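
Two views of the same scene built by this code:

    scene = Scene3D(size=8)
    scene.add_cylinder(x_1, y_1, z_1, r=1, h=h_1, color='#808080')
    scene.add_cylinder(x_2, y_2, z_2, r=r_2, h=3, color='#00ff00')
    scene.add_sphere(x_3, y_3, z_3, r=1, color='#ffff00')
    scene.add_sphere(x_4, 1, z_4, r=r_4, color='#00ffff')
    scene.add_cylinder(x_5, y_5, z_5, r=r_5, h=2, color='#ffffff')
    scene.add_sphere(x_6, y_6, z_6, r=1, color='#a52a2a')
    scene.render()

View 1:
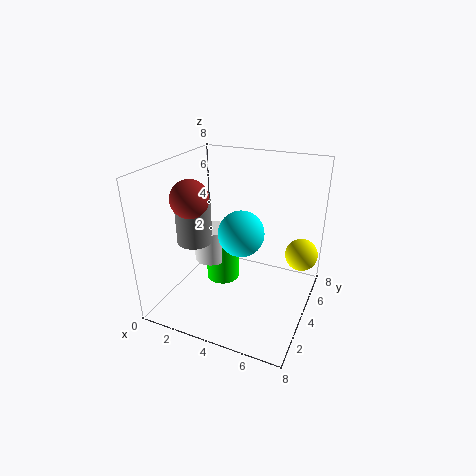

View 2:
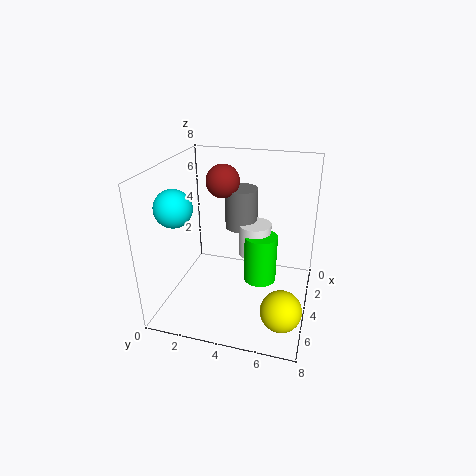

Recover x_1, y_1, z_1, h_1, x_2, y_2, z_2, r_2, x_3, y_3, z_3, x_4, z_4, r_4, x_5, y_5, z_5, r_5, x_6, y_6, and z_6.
x_1 = 1.5, y_1 = 3.5, z_1 = 3.5, h_1 = 2.5, x_2 = 2.5, y_2 = 5, z_2 = 0.5, r_2 = 1, x_3 = 7, y_3 = 7, z_3 = 2, x_4 = 5.5, z_4 = 6, r_4 = 1, x_5 = 2, y_5 = 4.5, z_5 = 2, r_5 = 1, x_6 = 2, y_6 = 2.5, z_6 = 6.5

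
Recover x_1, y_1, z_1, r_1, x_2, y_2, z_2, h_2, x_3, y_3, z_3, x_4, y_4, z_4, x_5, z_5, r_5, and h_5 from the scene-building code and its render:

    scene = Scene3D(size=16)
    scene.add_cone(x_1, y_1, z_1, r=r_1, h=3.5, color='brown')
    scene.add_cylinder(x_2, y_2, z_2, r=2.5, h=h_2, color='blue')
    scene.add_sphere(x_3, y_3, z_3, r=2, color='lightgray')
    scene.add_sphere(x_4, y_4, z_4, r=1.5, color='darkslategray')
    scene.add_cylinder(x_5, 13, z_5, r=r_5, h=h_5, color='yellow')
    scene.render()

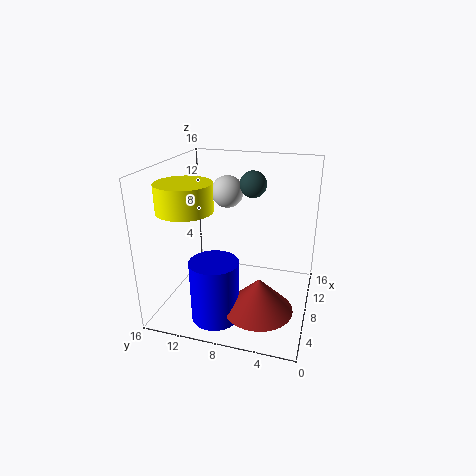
x_1 = 3.5
y_1 = 4.5
z_1 = 2.5
r_1 = 3.5
x_2 = 3
y_2 = 9
z_2 = 1
h_2 = 6.5
x_3 = 13.5
y_3 = 11
z_3 = 11.5
x_4 = 10.5
y_4 = 7
z_4 = 13.5
x_5 = 5.5
z_5 = 11.5
r_5 = 3
h_5 = 3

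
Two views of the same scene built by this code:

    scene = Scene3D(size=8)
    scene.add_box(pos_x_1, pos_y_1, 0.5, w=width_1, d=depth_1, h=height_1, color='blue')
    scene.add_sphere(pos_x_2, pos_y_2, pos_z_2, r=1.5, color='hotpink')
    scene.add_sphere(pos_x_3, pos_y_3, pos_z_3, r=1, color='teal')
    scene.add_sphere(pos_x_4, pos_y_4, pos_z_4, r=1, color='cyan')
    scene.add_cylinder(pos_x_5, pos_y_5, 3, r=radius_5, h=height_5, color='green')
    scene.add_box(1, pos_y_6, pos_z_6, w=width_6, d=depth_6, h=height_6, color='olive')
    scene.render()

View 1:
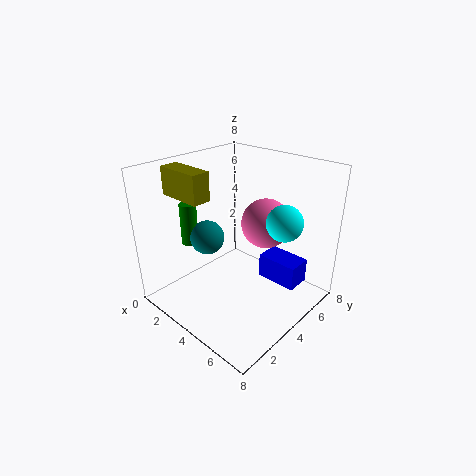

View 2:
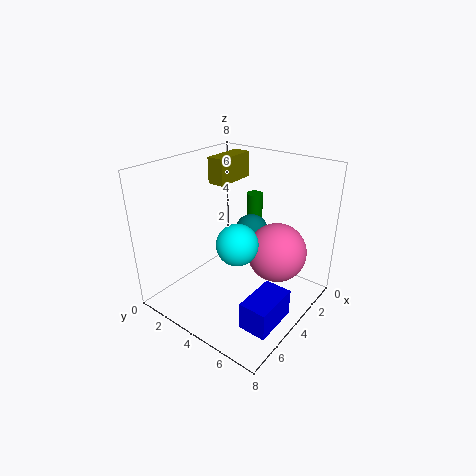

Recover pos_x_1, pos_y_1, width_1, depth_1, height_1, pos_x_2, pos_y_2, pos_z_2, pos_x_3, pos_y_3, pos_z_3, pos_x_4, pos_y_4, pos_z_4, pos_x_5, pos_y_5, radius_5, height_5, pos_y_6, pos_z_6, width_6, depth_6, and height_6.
pos_x_1 = 4, pos_y_1 = 6, width_1 = 2.5, depth_1 = 1.5, height_1 = 1.5, pos_x_2 = 4, pos_y_2 = 6.5, pos_z_2 = 4, pos_x_3 = 2, pos_y_3 = 3.5, pos_z_3 = 3.5, pos_x_4 = 6, pos_y_4 = 5.5, pos_z_4 = 5, pos_x_5 = 1, pos_y_5 = 3, radius_5 = 0.5, height_5 = 2.5, pos_y_6 = 1.5, pos_z_6 = 6.5, width_6 = 2.5, depth_6 = 1, height_6 = 1.5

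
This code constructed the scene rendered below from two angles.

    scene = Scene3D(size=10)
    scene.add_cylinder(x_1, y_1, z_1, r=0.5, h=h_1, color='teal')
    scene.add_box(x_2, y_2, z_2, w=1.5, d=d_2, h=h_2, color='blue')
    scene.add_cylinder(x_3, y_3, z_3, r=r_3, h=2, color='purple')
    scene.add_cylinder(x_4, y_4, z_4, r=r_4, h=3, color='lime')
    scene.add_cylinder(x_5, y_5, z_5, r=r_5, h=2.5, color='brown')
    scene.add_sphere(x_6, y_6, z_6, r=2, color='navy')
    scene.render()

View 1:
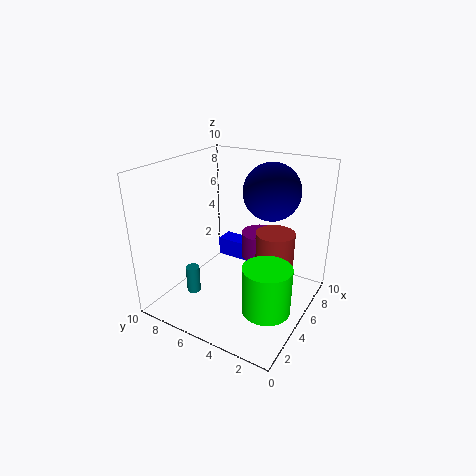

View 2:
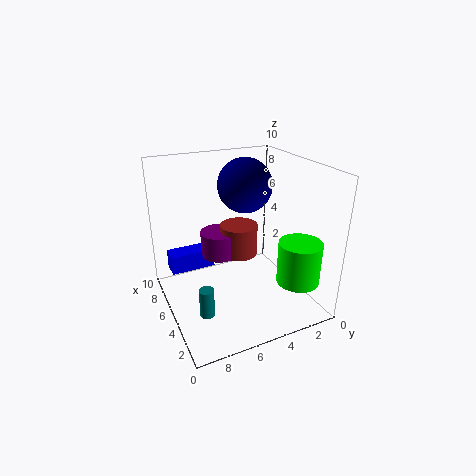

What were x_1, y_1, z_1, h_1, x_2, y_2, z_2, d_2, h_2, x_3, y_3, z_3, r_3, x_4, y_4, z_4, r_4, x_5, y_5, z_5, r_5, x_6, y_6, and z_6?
x_1 = 3.5
y_1 = 8
z_1 = 0.5
h_1 = 2
x_2 = 8.5
y_2 = 5.5
z_2 = 1
d_2 = 3.5
h_2 = 1.5
x_3 = 8.5
y_3 = 5
z_3 = 2
r_3 = 1.5
x_4 = 2.5
y_4 = 1.5
z_4 = 2
r_4 = 1.5
x_5 = 8
y_5 = 3.5
z_5 = 2
r_5 = 1.5
x_6 = 7
y_6 = 3.5
z_6 = 8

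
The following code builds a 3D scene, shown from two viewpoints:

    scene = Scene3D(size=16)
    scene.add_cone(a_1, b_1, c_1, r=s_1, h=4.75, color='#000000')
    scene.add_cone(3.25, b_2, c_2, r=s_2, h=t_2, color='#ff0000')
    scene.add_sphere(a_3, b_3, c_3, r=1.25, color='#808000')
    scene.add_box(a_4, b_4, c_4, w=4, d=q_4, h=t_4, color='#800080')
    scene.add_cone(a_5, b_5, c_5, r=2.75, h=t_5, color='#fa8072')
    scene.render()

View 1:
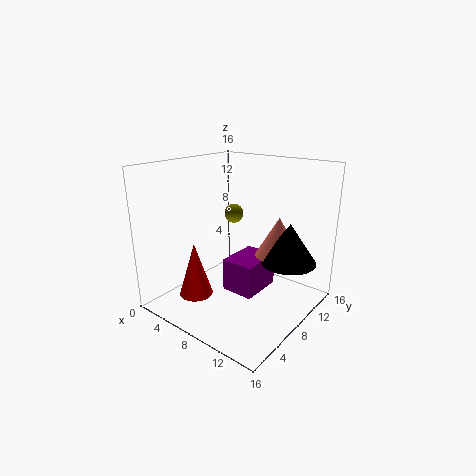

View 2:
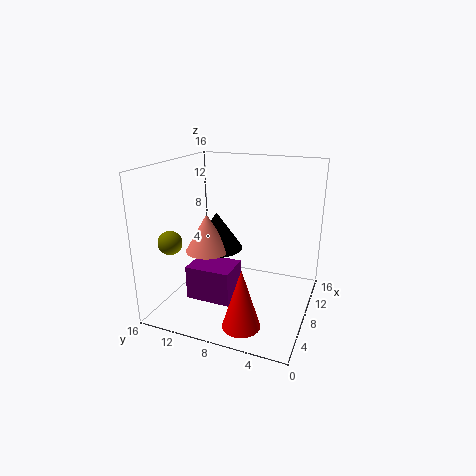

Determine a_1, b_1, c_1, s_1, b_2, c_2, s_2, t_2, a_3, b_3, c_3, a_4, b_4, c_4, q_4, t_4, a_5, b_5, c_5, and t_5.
a_1 = 12; b_1 = 12.5; c_1 = 4.5; s_1 = 3.25; b_2 = 5.75; c_2 = 0.25; s_2 = 2; t_2 = 6.5; a_3 = 3; b_3 = 13.5; c_3 = 8.5; a_4 = 5.5; b_4 = 8.25; c_4 = 0.5; q_4 = 5.25; t_4 = 4; a_5 = 10.25; b_5 = 13; c_5 = 4.75; t_5 = 4.75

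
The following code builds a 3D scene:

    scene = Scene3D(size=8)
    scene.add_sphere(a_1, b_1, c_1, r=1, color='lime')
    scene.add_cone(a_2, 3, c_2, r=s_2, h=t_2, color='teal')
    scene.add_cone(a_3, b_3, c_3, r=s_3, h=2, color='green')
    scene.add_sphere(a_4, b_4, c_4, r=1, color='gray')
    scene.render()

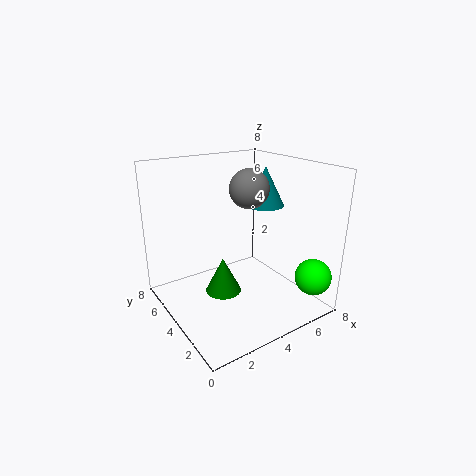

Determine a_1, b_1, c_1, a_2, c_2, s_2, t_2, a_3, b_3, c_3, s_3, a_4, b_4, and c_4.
a_1 = 7
b_1 = 1
c_1 = 2
a_2 = 5
c_2 = 6
s_2 = 1
t_2 = 2
a_3 = 3
b_3 = 4
c_3 = 1
s_3 = 1
a_4 = 4
b_4 = 3
c_4 = 7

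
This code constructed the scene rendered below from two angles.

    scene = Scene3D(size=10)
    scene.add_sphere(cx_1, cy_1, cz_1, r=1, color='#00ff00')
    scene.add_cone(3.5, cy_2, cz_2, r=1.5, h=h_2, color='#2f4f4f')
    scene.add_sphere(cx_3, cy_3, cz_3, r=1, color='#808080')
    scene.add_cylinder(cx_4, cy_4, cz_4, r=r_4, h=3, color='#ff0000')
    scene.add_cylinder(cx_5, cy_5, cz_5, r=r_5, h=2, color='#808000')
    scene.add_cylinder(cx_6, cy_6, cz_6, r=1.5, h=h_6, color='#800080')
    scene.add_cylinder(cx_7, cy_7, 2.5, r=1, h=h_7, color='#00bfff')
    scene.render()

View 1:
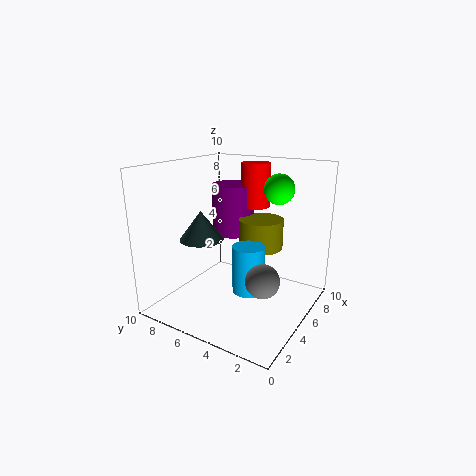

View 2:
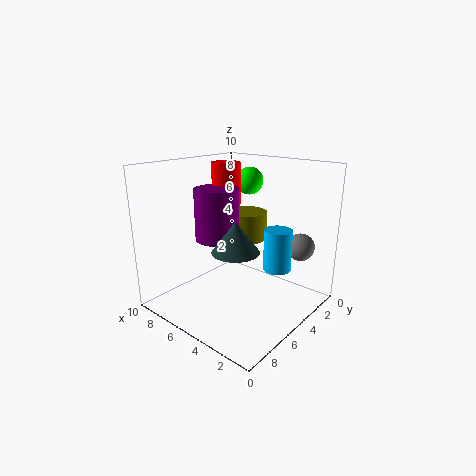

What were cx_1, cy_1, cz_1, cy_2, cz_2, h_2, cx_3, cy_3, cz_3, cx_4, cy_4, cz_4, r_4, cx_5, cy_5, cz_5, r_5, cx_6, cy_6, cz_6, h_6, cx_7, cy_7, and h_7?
cx_1 = 6
cy_1 = 2.5
cz_1 = 8.5
cy_2 = 7
cz_2 = 5
h_2 = 2
cx_3 = 2
cy_3 = 1.5
cz_3 = 4
cx_4 = 6.5
cy_4 = 4.5
cz_4 = 7
r_4 = 1
cx_5 = 5.5
cy_5 = 3.5
cz_5 = 4.5
r_5 = 1.5
cx_6 = 6
cy_6 = 6
cz_6 = 5
h_6 = 3.5
cx_7 = 3
cy_7 = 3
h_7 = 3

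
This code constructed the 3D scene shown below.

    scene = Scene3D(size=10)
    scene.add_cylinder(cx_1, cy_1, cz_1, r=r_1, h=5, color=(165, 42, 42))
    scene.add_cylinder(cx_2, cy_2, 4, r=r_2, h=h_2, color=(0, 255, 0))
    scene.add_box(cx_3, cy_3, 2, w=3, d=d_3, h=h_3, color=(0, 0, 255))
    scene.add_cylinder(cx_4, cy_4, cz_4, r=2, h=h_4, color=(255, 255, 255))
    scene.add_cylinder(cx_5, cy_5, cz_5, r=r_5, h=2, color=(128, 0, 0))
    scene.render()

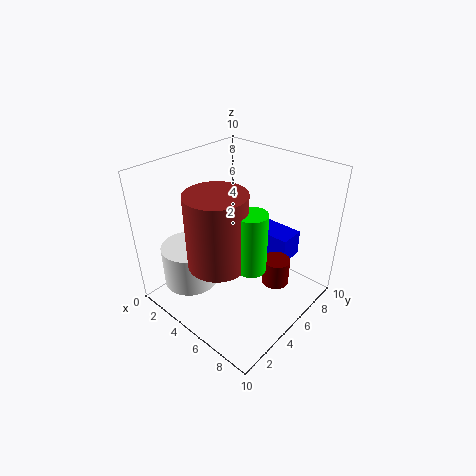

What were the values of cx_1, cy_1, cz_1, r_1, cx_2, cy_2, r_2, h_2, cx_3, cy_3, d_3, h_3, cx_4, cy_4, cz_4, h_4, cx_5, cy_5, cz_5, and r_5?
cx_1 = 5; cy_1 = 3; cz_1 = 4; r_1 = 2; cx_2 = 7; cy_2 = 4; r_2 = 1; h_2 = 4; cx_3 = 4; cy_3 = 8; d_3 = 2; h_3 = 2; cx_4 = 2; cy_4 = 3; cz_4 = 1; h_4 = 3; cx_5 = 7; cy_5 = 7; cz_5 = 1; r_5 = 1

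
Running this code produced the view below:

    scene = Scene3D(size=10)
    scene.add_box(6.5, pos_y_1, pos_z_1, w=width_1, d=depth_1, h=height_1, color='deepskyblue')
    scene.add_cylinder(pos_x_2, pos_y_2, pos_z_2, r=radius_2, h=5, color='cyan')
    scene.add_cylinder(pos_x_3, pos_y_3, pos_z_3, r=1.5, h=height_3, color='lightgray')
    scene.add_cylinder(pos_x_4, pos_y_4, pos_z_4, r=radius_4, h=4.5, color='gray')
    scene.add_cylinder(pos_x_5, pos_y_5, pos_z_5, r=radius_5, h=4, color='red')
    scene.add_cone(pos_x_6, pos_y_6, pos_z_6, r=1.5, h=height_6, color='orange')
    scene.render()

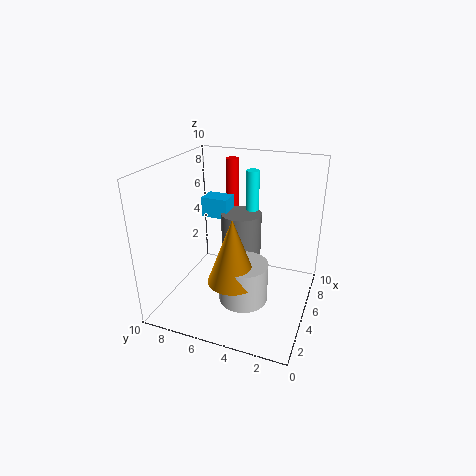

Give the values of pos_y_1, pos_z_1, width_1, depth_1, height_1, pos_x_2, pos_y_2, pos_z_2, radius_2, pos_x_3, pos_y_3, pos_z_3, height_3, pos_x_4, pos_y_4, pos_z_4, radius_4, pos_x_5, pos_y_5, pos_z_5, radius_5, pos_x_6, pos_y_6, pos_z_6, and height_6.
pos_y_1 = 6.5
pos_z_1 = 5.5
width_1 = 1.5
depth_1 = 2
height_1 = 1.5
pos_x_2 = 8
pos_y_2 = 5
pos_z_2 = 4
radius_2 = 0.5
pos_x_3 = 2
pos_y_3 = 3.5
pos_z_3 = 2.5
height_3 = 2.5
pos_x_4 = 7
pos_y_4 = 5.5
pos_z_4 = 1.5
radius_4 = 1.5
pos_x_5 = 9
pos_y_5 = 7
pos_z_5 = 5.5
radius_5 = 0.5
pos_x_6 = 1.5
pos_y_6 = 4
pos_z_6 = 4
height_6 = 4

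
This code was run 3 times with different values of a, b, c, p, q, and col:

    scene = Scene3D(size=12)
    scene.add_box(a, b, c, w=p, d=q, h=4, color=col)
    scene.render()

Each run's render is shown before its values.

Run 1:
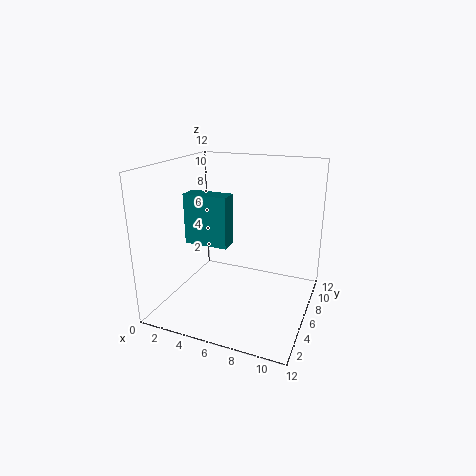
a = 2.5, b = 3.5, c = 6, p = 3.5, q = 1.5, col = 'teal'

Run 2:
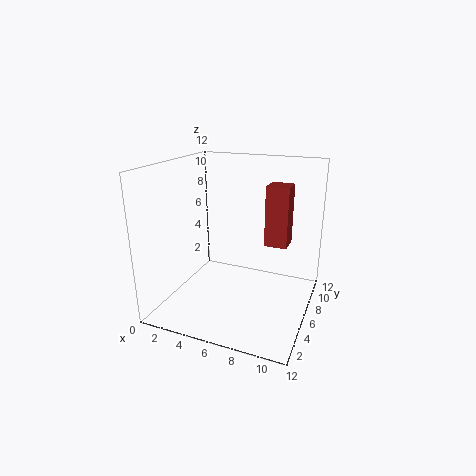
a = 9.5, b = 2, c = 7.5, p = 1.5, q = 1.5, col = 'brown'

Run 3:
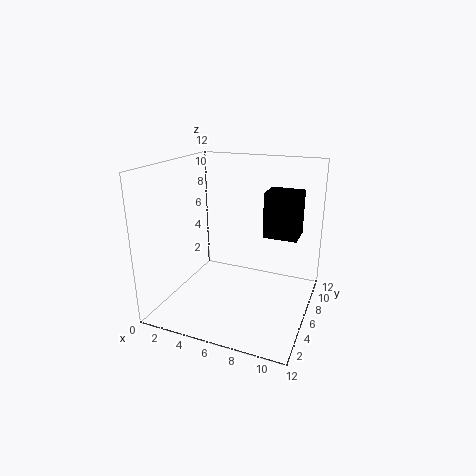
a = 7.5, b = 8, c = 5.5, p = 3, q = 2.5, col = 'black'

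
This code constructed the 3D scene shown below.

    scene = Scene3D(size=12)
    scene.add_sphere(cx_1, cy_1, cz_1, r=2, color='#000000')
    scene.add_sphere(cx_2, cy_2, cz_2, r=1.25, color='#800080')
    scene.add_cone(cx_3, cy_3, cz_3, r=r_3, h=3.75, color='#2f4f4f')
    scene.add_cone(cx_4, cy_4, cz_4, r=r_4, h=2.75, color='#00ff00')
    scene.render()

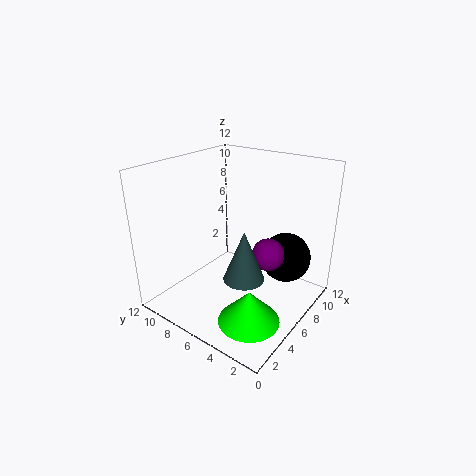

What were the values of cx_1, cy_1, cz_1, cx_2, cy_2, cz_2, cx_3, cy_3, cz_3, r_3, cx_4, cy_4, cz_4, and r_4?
cx_1 = 7.5
cy_1 = 2.25
cz_1 = 4.75
cx_2 = 5.5
cy_2 = 2.75
cz_2 = 5.75
cx_3 = 3
cy_3 = 3.25
cz_3 = 4.75
r_3 = 1.5
cx_4 = 3.75
cy_4 = 3.25
cz_4 = 0.25
r_4 = 2.5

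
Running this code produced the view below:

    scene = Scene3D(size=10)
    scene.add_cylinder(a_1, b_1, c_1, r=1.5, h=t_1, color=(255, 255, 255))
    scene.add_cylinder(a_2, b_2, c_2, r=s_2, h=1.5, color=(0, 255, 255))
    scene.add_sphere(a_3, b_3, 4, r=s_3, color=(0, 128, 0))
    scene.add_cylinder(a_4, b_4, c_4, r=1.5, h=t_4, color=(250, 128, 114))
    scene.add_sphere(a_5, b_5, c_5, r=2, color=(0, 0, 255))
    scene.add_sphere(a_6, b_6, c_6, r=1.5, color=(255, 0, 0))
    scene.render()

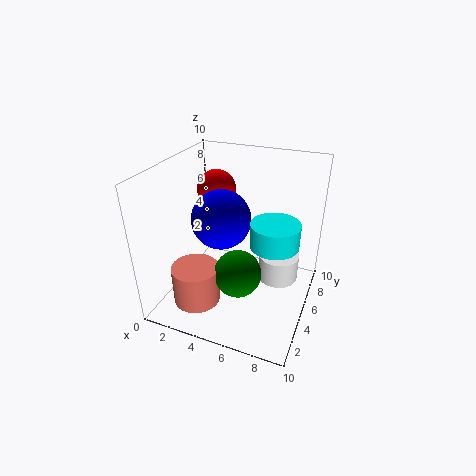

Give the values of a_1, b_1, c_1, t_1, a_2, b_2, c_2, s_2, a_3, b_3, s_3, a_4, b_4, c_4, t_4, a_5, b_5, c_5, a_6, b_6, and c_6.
a_1 = 7.5; b_1 = 7; c_1 = 1; t_1 = 2; a_2 = 8; b_2 = 3.5; c_2 = 6; s_2 = 1.5; a_3 = 6; b_3 = 2.5; s_3 = 1.5; a_4 = 3.5; b_4 = 1.5; c_4 = 2; t_4 = 2.5; a_5 = 4; b_5 = 4.5; c_5 = 6.5; a_6 = 2; b_6 = 8; c_6 = 7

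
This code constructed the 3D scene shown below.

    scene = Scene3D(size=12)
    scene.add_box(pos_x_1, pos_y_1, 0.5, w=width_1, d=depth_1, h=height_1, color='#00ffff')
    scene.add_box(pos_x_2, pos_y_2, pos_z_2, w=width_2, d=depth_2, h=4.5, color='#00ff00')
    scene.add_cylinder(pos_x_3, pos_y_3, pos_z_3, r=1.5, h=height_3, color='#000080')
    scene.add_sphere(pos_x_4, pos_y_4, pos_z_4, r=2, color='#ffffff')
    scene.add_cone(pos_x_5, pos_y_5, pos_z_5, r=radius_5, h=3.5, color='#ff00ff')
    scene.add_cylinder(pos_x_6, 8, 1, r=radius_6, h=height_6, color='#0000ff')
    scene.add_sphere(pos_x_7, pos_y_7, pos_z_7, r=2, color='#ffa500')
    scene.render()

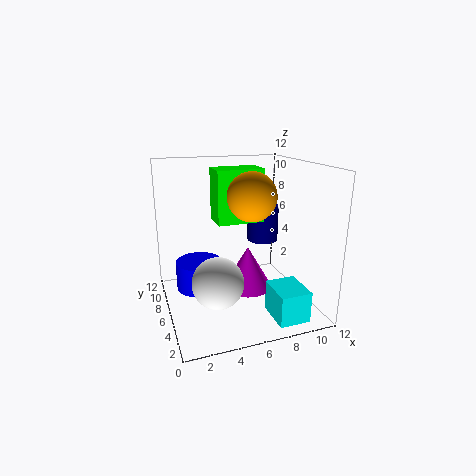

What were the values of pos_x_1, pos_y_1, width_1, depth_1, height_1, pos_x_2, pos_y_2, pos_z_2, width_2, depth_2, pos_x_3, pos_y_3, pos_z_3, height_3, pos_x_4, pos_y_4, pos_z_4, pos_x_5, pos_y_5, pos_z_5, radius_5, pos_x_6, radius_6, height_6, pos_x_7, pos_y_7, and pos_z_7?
pos_x_1 = 7.5
pos_y_1 = 0.5
width_1 = 2.5
depth_1 = 3
height_1 = 2.5
pos_x_2 = 4.5
pos_y_2 = 6.5
pos_z_2 = 7
width_2 = 4
depth_2 = 2.5
pos_x_3 = 10
pos_y_3 = 10
pos_z_3 = 4
height_3 = 3.5
pos_x_4 = 3.5
pos_y_4 = 3.5
pos_z_4 = 3.5
pos_x_5 = 6.5
pos_y_5 = 5
pos_z_5 = 2
radius_5 = 2
pos_x_6 = 3
radius_6 = 2
height_6 = 2.5
pos_x_7 = 7
pos_y_7 = 5.5
pos_z_7 = 9.5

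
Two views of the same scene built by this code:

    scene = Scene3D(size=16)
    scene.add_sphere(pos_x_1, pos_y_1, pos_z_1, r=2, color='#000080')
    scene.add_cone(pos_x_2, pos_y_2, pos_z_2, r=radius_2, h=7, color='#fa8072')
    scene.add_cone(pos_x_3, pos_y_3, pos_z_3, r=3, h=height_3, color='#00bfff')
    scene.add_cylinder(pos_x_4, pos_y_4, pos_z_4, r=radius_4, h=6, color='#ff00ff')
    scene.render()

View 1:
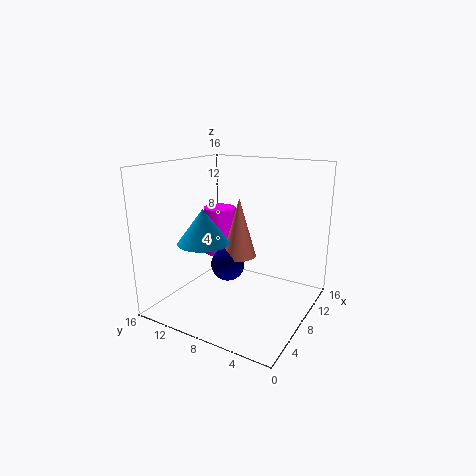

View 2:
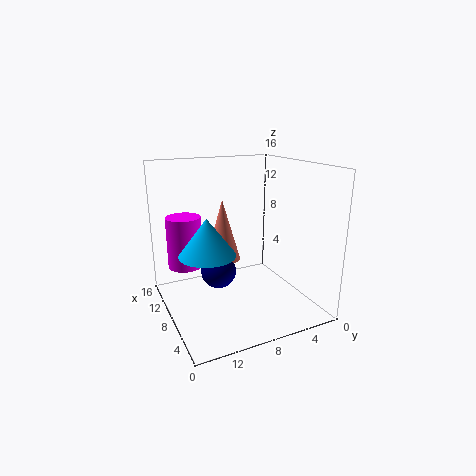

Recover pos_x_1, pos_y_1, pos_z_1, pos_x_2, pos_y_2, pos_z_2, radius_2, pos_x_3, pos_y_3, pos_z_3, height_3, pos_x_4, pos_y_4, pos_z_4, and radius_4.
pos_x_1 = 9; pos_y_1 = 10; pos_z_1 = 4; pos_x_2 = 10; pos_y_2 = 9; pos_z_2 = 5; radius_2 = 2; pos_x_3 = 7; pos_y_3 = 12; pos_z_3 = 7; height_3 = 4; pos_x_4 = 12; pos_y_4 = 13; pos_z_4 = 4; radius_4 = 2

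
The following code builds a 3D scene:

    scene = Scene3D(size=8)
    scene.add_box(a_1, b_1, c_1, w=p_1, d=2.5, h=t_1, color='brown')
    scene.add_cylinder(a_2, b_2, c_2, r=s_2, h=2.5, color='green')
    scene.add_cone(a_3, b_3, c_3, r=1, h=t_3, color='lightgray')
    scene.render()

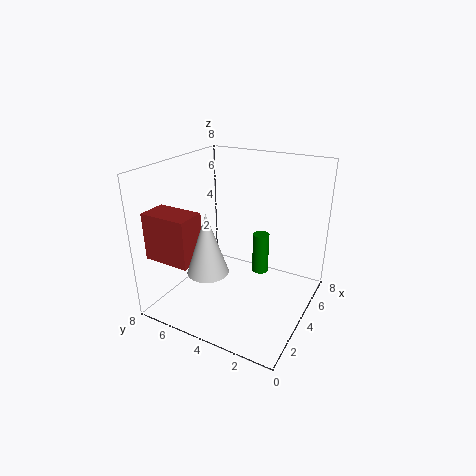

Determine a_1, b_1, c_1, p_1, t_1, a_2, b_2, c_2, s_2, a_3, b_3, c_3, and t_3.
a_1 = 0.5, b_1 = 5, c_1 = 3.5, p_1 = 1.5, t_1 = 2.5, a_2 = 6, b_2 = 3.5, c_2 = 1, s_2 = 0.5, a_3 = 1, b_3 = 4, c_3 = 3.5, t_3 = 3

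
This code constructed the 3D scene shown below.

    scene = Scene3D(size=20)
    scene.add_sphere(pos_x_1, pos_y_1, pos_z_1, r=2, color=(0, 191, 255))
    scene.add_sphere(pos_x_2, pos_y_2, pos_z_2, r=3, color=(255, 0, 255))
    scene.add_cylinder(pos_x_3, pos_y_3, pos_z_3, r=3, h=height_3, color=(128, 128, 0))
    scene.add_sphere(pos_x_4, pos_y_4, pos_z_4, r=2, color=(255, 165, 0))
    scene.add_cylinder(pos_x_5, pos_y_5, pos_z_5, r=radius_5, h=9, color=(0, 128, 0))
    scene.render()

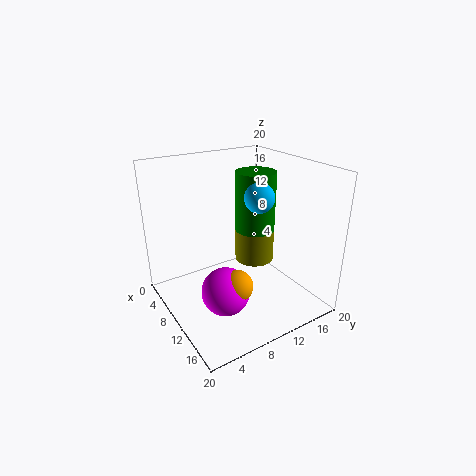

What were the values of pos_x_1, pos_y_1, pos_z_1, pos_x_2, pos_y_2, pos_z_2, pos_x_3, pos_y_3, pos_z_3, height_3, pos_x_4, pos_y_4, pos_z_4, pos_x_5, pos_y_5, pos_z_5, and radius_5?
pos_x_1 = 12; pos_y_1 = 12; pos_z_1 = 16; pos_x_2 = 15; pos_y_2 = 5; pos_z_2 = 6; pos_x_3 = 7; pos_y_3 = 15; pos_z_3 = 4; height_3 = 5; pos_x_4 = 16; pos_y_4 = 6; pos_z_4 = 7; pos_x_5 = 7; pos_y_5 = 15; pos_z_5 = 9; radius_5 = 3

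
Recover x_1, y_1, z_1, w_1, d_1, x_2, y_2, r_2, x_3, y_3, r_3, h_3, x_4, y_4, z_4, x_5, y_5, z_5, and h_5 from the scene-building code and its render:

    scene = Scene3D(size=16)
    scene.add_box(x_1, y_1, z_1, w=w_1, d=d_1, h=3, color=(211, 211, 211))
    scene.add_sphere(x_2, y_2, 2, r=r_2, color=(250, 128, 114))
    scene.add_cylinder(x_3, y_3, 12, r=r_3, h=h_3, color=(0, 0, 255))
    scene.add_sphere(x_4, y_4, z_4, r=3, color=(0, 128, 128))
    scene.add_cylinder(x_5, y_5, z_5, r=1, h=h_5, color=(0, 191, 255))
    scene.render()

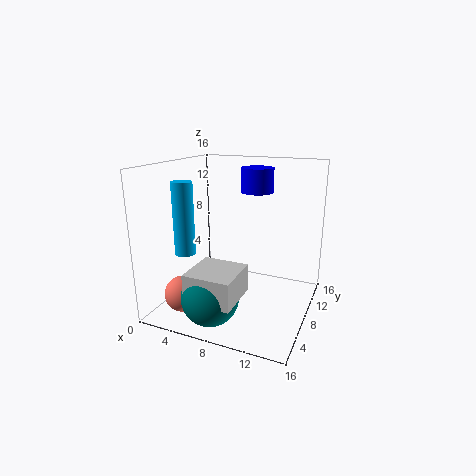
x_1 = 5, y_1 = 1, z_1 = 3, w_1 = 5, d_1 = 5, x_2 = 3, y_2 = 4, r_2 = 2, x_3 = 8, y_3 = 14, r_3 = 2, h_3 = 3, x_4 = 7, y_4 = 3, z_4 = 3, x_5 = 5, y_5 = 2, z_5 = 8, h_5 = 7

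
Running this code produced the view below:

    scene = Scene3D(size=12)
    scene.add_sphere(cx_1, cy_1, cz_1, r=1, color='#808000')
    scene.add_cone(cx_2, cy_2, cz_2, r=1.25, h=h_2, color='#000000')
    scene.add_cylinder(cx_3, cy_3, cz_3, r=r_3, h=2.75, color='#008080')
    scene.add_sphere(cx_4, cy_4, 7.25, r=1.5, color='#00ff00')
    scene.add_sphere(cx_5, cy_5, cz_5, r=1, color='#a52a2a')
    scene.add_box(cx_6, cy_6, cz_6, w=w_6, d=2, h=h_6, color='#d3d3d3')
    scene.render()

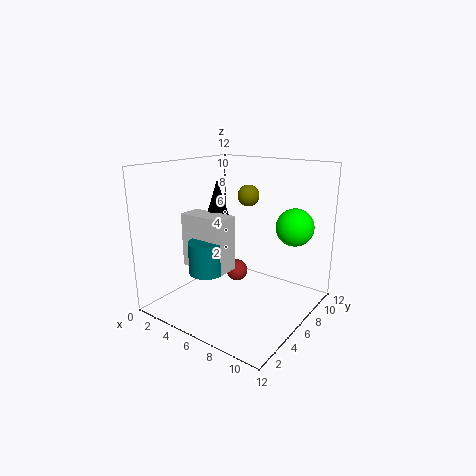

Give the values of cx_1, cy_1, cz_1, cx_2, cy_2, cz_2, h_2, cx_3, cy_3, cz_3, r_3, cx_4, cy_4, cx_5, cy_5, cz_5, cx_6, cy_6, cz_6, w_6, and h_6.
cx_1 = 4.5, cy_1 = 9.75, cz_1 = 8.75, cx_2 = 3.25, cy_2 = 6.75, cz_2 = 6.5, h_2 = 4, cx_3 = 4, cy_3 = 4.25, cz_3 = 3, r_3 = 1.5, cx_4 = 10.25, cy_4 = 7.75, cx_5 = 4.25, cy_5 = 8.25, cz_5 = 1.75, cx_6 = 1.25, cy_6 = 4.25, cz_6 = 3, w_6 = 4.25, h_6 = 4.75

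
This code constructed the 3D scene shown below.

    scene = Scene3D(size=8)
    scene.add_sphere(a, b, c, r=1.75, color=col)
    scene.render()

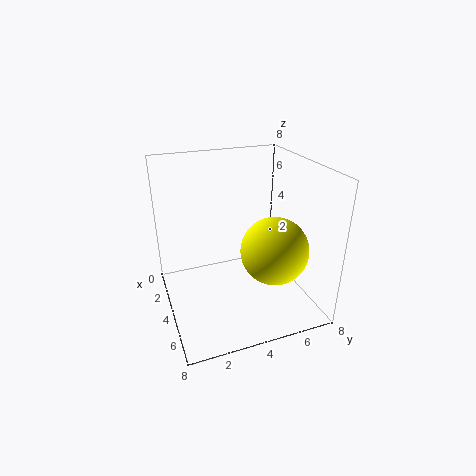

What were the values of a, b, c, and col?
a = 6
b = 5.25
c = 4
col = 'yellow'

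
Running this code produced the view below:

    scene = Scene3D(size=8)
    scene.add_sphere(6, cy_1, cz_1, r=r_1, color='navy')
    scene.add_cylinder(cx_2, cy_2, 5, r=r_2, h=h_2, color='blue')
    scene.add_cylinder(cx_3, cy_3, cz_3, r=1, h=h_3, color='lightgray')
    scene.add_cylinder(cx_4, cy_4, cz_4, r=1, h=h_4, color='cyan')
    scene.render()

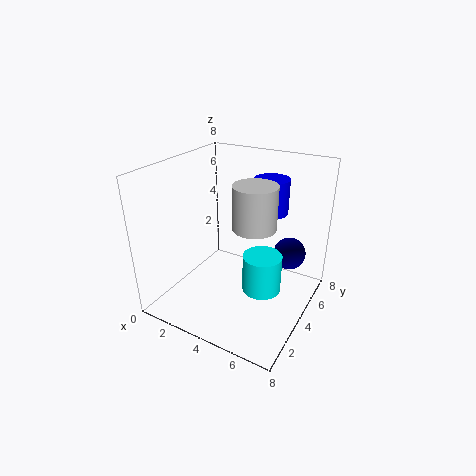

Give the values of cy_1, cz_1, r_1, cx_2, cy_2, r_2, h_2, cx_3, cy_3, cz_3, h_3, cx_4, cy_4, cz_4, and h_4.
cy_1 = 7
cz_1 = 2
r_1 = 1
cx_2 = 5
cy_2 = 6
r_2 = 1
h_2 = 2
cx_3 = 6
cy_3 = 2
cz_3 = 6
h_3 = 2
cx_4 = 6
cy_4 = 3
cz_4 = 2
h_4 = 2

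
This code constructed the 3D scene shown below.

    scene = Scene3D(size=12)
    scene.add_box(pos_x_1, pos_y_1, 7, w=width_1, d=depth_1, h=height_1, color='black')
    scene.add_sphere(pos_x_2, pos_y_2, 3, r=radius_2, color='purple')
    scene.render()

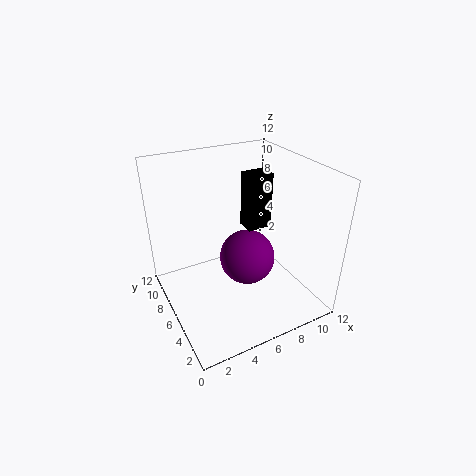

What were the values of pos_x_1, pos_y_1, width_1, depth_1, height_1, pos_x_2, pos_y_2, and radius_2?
pos_x_1 = 6.5
pos_y_1 = 5
width_1 = 2
depth_1 = 1.5
height_1 = 4.5
pos_x_2 = 7.5
pos_y_2 = 7
radius_2 = 2.5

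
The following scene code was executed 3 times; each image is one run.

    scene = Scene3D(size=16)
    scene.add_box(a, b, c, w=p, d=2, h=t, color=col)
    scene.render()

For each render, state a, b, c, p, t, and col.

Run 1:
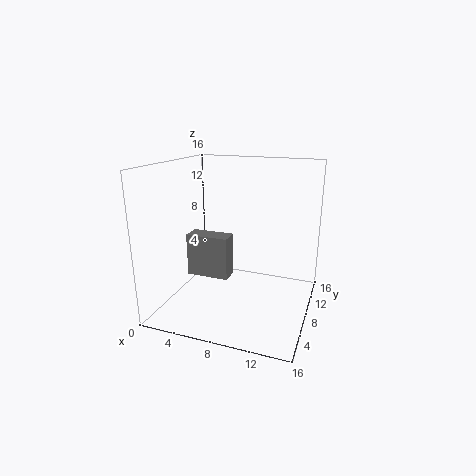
a = 3.5; b = 4.5; c = 4.5; p = 4.5; t = 4.5; col = 'gray'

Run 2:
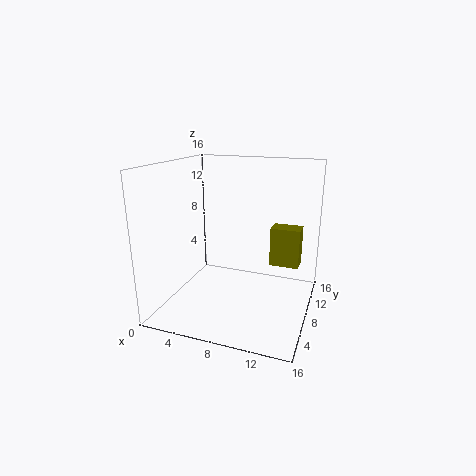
a = 12; b = 6.5; c = 6; p = 3; t = 4; col = 'olive'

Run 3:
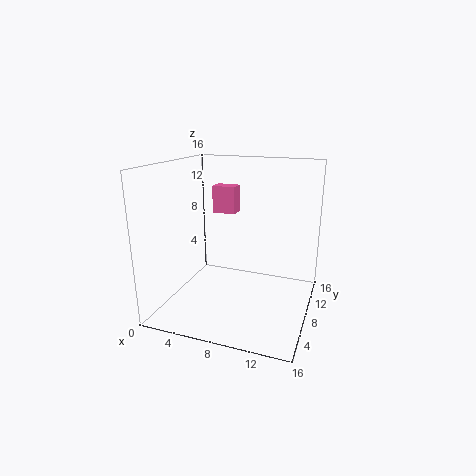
a = 2.5; b = 13.5; c = 9; p = 3; t = 3.5; col = 'hotpink'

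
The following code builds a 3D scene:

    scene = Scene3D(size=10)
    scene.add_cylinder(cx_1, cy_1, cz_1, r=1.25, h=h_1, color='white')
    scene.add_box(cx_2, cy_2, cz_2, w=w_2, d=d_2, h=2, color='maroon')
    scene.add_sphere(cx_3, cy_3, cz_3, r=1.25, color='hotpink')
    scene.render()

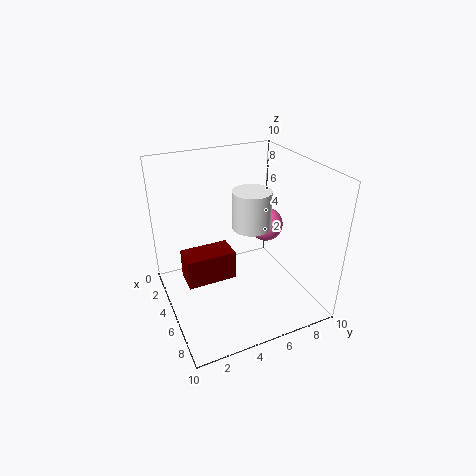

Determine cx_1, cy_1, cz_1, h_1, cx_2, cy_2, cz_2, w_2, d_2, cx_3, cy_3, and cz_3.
cx_1 = 6; cy_1 = 5.5; cz_1 = 6.25; h_1 = 2.5; cx_2 = 4.5; cy_2 = 1; cz_2 = 2.75; w_2 = 1.75; d_2 = 3.25; cx_3 = 4; cy_3 = 7.75; cz_3 = 5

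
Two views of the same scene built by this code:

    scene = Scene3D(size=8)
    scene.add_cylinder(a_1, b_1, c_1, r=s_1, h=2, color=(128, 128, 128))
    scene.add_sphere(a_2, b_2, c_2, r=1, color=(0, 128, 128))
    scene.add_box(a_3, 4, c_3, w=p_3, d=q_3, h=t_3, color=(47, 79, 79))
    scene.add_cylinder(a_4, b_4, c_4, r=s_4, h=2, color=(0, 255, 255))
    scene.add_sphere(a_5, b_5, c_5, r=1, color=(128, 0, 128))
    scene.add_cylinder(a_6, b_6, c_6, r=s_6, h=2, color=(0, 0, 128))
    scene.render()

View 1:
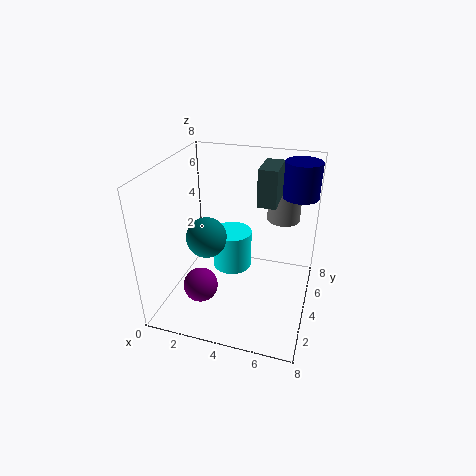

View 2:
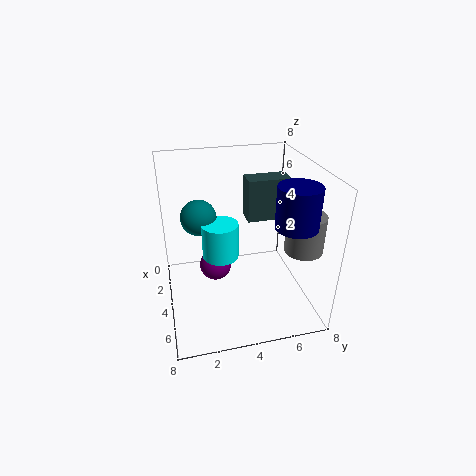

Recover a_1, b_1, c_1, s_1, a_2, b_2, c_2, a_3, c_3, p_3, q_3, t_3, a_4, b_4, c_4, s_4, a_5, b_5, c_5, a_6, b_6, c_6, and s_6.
a_1 = 6; b_1 = 7; c_1 = 4; s_1 = 1; a_2 = 3; b_2 = 2; c_2 = 5; a_3 = 5; c_3 = 6; p_3 = 1; q_3 = 2; t_3 = 2; a_4 = 4; b_4 = 3; c_4 = 3; s_4 = 1; a_5 = 2; b_5 = 3; c_5 = 1; a_6 = 7; b_6 = 6; c_6 = 6; s_6 = 1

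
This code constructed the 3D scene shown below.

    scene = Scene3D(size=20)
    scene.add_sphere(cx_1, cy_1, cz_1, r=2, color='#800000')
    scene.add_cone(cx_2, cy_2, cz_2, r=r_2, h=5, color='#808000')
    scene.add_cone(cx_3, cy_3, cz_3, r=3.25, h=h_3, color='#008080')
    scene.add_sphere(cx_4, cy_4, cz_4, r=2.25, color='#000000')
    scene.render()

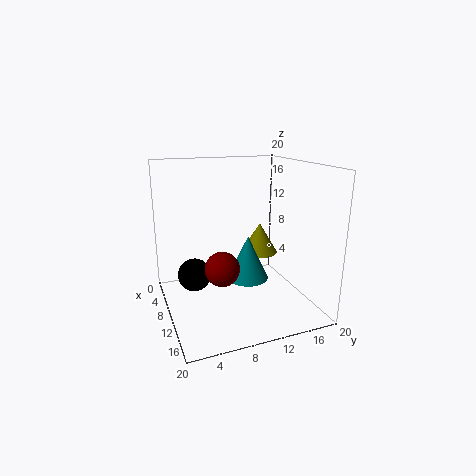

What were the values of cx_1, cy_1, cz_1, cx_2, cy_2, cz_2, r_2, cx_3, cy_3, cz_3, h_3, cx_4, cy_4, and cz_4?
cx_1 = 17.25; cy_1 = 5.25; cz_1 = 9.25; cx_2 = 3.25; cy_2 = 16.5; cz_2 = 4.5; r_2 = 3; cx_3 = 6; cy_3 = 13.25; cz_3 = 1.5; h_3 = 7; cx_4 = 9.5; cy_4 = 3.75; cz_4 = 5.25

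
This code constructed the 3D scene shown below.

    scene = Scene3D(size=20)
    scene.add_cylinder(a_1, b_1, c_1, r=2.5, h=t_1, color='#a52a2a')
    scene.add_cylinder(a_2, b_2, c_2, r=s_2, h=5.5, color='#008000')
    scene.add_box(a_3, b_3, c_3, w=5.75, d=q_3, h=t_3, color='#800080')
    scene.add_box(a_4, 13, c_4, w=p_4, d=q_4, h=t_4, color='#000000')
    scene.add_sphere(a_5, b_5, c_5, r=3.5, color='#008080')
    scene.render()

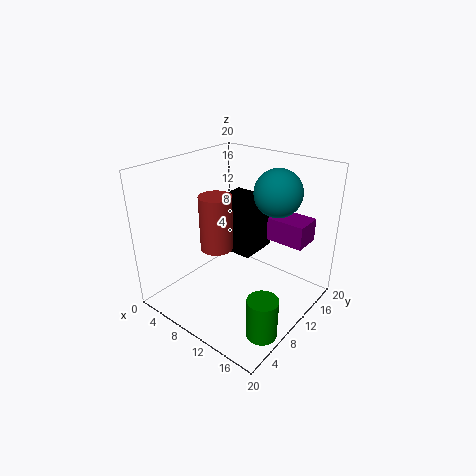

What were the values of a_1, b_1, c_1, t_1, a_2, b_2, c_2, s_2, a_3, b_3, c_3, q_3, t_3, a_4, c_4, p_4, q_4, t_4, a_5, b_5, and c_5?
a_1 = 4.75, b_1 = 11.25, c_1 = 6, t_1 = 8.5, a_2 = 17.5, b_2 = 5.5, c_2 = 0.25, s_2 = 2, a_3 = 11, b_3 = 15.75, c_3 = 7.75, q_3 = 4.25, t_3 = 3.5, a_4 = 2.75, c_4 = 5, p_4 = 6.75, q_4 = 6.25, t_4 = 8.25, a_5 = 12.25, b_5 = 16.25, c_5 = 15.25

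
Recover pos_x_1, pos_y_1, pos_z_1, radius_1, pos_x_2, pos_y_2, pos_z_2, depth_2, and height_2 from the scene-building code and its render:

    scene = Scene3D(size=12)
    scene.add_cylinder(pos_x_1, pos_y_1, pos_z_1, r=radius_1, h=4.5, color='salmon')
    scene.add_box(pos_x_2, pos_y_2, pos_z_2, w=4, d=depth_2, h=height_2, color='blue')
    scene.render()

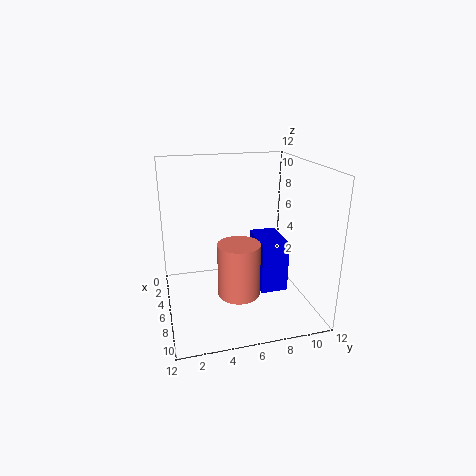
pos_x_1 = 7.25, pos_y_1 = 5.75, pos_z_1 = 1.5, radius_1 = 1.75, pos_x_2 = 2, pos_y_2 = 8.25, pos_z_2 = 0.25, depth_2 = 2.5, height_2 = 4.75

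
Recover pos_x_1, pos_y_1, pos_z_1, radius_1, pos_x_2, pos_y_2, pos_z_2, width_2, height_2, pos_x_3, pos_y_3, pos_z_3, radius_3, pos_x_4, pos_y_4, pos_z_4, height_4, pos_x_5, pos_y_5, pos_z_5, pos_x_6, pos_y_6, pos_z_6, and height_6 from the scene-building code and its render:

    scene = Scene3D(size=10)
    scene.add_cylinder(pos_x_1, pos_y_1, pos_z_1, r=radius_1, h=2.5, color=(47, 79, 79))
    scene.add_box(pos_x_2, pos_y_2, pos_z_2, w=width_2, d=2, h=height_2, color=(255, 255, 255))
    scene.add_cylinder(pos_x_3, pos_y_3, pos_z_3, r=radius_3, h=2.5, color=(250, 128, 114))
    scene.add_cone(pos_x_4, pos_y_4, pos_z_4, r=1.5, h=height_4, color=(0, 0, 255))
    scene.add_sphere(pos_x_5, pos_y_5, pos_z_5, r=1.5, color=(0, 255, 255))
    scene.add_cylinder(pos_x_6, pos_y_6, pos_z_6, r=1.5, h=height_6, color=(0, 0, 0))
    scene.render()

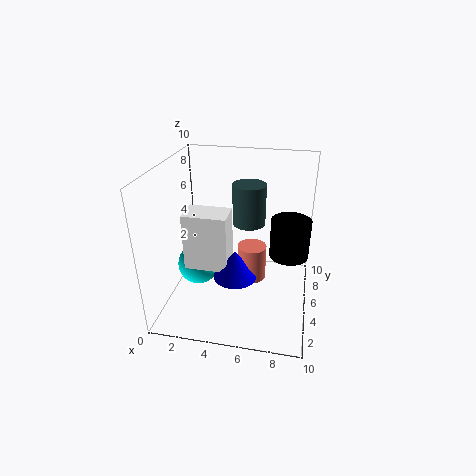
pos_x_1 = 6, pos_y_1 = 3.5, pos_z_1 = 7, radius_1 = 1, pos_x_2 = 1.5, pos_y_2 = 3.5, pos_z_2 = 3, width_2 = 3, height_2 = 4, pos_x_3 = 6, pos_y_3 = 5, pos_z_3 = 2, radius_3 = 1, pos_x_4 = 5, pos_y_4 = 4, pos_z_4 = 2.5, height_4 = 2, pos_x_5 = 2, pos_y_5 = 5, pos_z_5 = 2.5, pos_x_6 = 8.5, pos_y_6 = 7.5, pos_z_6 = 2.5, height_6 = 3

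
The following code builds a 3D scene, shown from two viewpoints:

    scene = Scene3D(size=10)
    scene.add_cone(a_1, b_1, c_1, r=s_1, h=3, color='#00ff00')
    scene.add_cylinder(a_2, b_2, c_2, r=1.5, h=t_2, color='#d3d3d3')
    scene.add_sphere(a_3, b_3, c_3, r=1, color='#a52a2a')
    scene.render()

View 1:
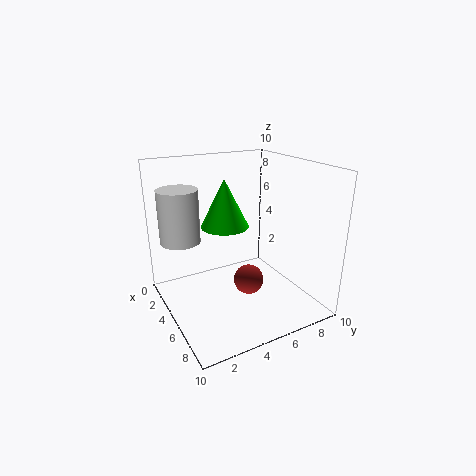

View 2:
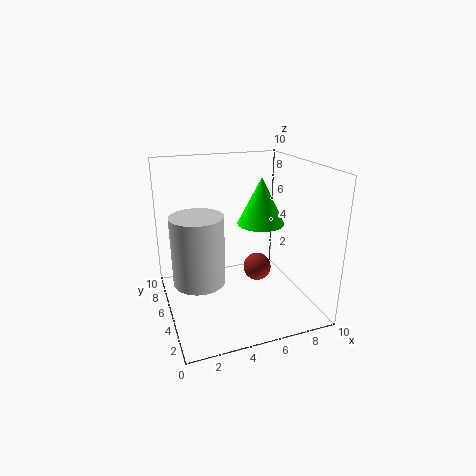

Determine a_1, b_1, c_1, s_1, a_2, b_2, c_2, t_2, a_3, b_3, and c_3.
a_1 = 6
b_1 = 3.5
c_1 = 6.5
s_1 = 1.5
a_2 = 1.5
b_2 = 2
c_2 = 4
t_2 = 4
a_3 = 6.5
b_3 = 5
c_3 = 2.5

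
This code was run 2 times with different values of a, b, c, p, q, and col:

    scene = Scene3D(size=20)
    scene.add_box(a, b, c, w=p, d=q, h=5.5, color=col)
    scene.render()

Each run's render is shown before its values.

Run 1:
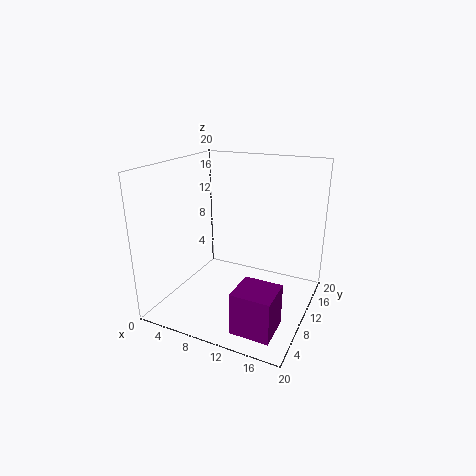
a = 13; b = 1.25; c = 1.25; p = 5; q = 4.75; col = 'purple'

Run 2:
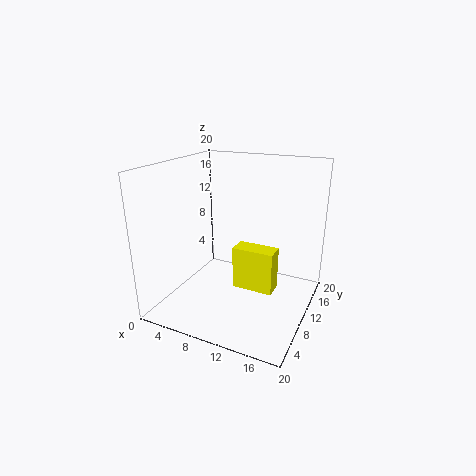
a = 11.25; b = 5.75; c = 5; p = 5.25; q = 2.5; col = 'yellow'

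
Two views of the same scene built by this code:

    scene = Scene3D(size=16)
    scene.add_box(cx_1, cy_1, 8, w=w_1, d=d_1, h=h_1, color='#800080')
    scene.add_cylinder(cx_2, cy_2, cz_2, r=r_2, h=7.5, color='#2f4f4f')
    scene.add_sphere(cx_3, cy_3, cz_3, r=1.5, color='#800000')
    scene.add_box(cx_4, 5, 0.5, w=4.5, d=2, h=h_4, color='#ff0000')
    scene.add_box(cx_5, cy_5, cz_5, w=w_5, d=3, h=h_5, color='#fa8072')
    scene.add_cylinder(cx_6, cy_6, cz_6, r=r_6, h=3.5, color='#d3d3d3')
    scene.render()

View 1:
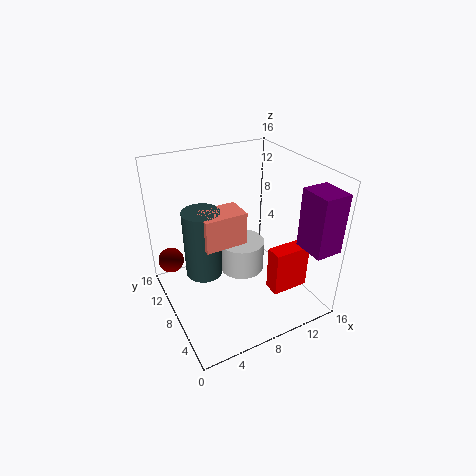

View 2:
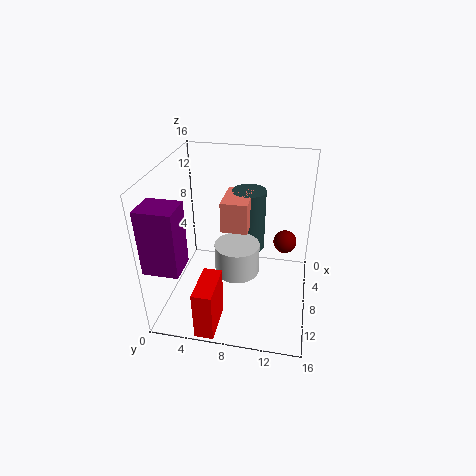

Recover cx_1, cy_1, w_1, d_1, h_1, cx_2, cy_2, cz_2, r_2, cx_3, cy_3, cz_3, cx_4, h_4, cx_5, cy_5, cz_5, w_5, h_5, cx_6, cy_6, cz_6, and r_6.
cx_1 = 13
cy_1 = 0.5
w_1 = 3
d_1 = 3.5
h_1 = 6.5
cx_2 = 4
cy_2 = 8.5
cz_2 = 4.5
r_2 = 2
cx_3 = 1.5
cy_3 = 13
cz_3 = 4
cx_4 = 11.5
h_4 = 5.5
cx_5 = 3.5
cy_5 = 6
cz_5 = 8.5
w_5 = 4.5
h_5 = 3.5
cx_6 = 8.5
cy_6 = 8
cz_6 = 4
r_6 = 2.5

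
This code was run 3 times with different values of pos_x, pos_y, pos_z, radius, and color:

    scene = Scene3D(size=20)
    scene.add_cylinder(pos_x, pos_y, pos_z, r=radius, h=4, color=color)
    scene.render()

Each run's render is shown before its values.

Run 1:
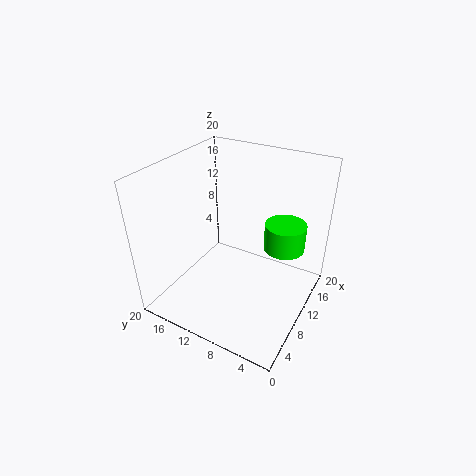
pos_x = 15; pos_y = 5; pos_z = 7; radius = 3; color = 'lime'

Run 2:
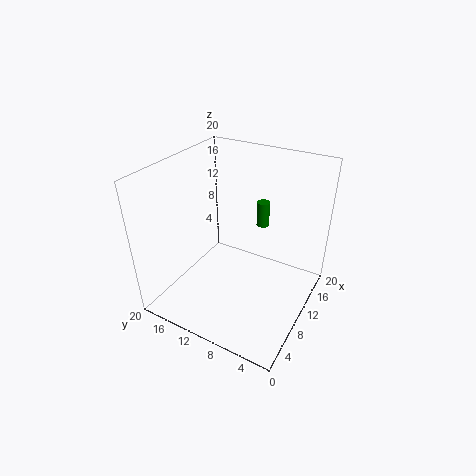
pos_x = 18; pos_y = 10; pos_z = 8; radius = 1; color = 'green'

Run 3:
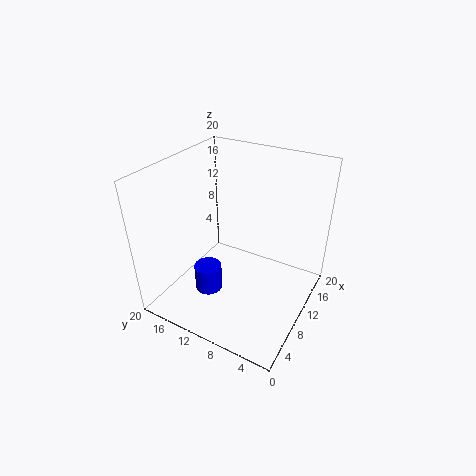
pos_x = 8; pos_y = 14; pos_z = 1; radius = 2; color = 'blue'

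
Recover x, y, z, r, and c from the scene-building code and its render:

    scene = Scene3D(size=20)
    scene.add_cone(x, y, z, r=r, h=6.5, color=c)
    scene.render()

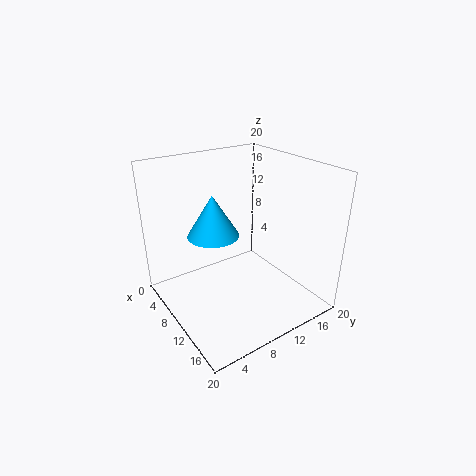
x = 4, y = 9.5, z = 8, r = 4, c = 'deepskyblue'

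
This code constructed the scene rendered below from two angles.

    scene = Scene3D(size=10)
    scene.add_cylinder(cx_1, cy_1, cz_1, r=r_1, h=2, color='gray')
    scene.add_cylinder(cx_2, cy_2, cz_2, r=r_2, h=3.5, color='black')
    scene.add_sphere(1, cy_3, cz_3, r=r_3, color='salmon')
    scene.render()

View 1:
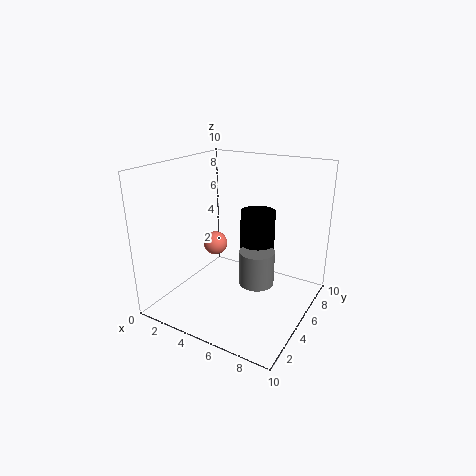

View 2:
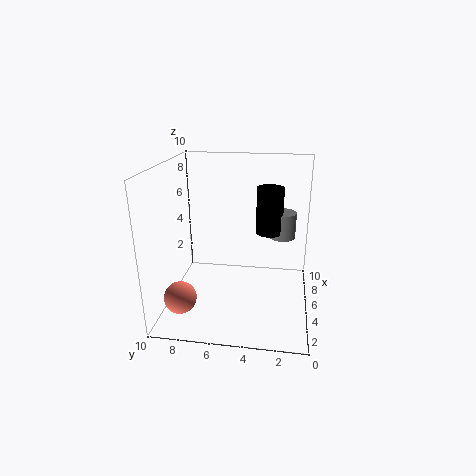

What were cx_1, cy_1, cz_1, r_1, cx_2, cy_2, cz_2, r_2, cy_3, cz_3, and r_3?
cx_1 = 8, cy_1 = 2, cz_1 = 4, r_1 = 1, cx_2 = 7.5, cy_2 = 3, cz_2 = 4.5, r_2 = 1, cy_3 = 8, cz_3 = 2.5, r_3 = 1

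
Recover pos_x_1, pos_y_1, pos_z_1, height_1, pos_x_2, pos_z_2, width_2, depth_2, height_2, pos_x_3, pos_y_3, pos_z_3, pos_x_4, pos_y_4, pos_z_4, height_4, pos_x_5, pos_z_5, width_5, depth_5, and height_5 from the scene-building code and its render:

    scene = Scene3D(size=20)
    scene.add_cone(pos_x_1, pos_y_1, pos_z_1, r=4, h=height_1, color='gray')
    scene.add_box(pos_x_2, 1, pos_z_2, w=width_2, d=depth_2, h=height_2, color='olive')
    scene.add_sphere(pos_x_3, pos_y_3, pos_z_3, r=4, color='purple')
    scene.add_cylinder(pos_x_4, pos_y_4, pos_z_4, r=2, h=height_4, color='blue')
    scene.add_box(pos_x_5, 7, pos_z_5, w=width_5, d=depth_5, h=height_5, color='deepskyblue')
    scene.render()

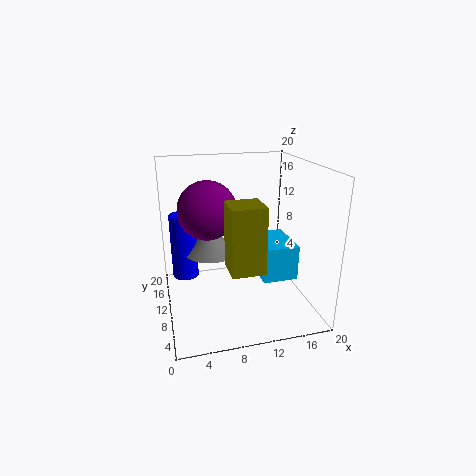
pos_x_1 = 7, pos_y_1 = 15, pos_z_1 = 6, height_1 = 4, pos_x_2 = 7, pos_z_2 = 9, width_2 = 4, depth_2 = 4, height_2 = 8, pos_x_3 = 6, pos_y_3 = 11, pos_z_3 = 14, pos_x_4 = 3, pos_y_4 = 16, pos_z_4 = 2, height_4 = 10, pos_x_5 = 13, pos_z_5 = 4, width_5 = 5, depth_5 = 7, height_5 = 5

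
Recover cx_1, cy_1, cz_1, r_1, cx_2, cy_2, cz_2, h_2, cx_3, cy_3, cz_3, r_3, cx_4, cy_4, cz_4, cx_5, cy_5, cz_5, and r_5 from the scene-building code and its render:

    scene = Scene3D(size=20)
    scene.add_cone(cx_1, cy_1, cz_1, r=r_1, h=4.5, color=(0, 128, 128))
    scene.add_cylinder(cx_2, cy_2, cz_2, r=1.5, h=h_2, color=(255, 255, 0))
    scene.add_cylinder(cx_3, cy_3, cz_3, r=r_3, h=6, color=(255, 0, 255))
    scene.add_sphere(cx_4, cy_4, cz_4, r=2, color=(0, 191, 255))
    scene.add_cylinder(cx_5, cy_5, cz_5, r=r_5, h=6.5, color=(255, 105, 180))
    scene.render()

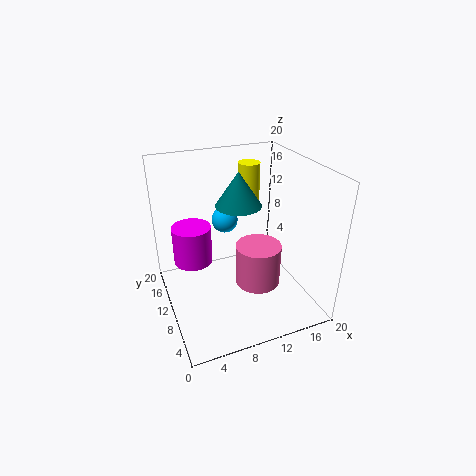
cx_1 = 9.75
cy_1 = 9.25
cz_1 = 15.25
r_1 = 3
cx_2 = 12.5
cy_2 = 12.25
cz_2 = 14.5
h_2 = 5.25
cx_3 = 5
cy_3 = 16.5
cz_3 = 3.5
r_3 = 3
cx_4 = 10.25
cy_4 = 16
cz_4 = 10
cx_5 = 14
cy_5 = 11.5
cz_5 = 0.5
r_5 = 3.5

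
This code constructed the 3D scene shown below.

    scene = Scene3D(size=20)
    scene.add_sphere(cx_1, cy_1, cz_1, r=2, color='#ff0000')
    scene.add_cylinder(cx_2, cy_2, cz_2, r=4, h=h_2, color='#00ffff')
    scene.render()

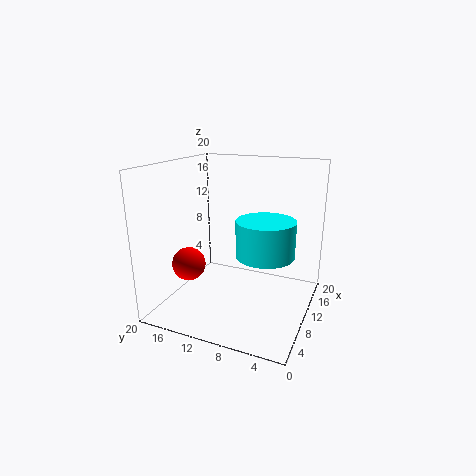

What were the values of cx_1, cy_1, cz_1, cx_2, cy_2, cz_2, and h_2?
cx_1 = 2
cy_1 = 13
cz_1 = 9
cx_2 = 10
cy_2 = 6
cz_2 = 8
h_2 = 5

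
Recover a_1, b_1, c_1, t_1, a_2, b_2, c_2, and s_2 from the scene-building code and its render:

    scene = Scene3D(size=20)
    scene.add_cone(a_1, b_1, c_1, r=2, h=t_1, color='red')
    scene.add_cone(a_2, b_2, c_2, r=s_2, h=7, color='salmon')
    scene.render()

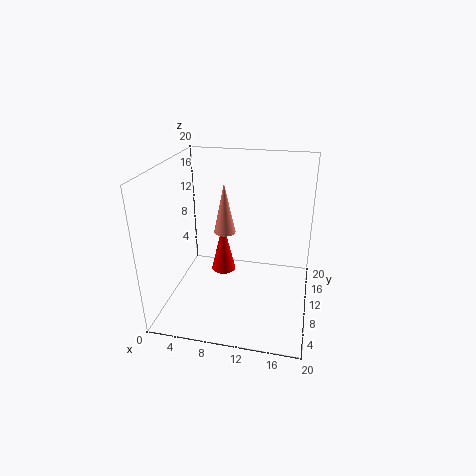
a_1 = 6, b_1 = 16.5, c_1 = 0.5, t_1 = 8.5, a_2 = 8, b_2 = 10.5, c_2 = 10.5, s_2 = 1.5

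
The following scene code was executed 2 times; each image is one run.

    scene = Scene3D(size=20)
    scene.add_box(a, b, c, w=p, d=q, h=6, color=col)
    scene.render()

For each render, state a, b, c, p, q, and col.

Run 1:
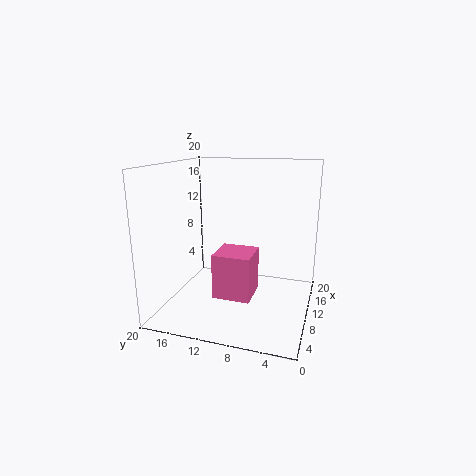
a = 5
b = 7
c = 3
p = 5
q = 5
col = 'hotpink'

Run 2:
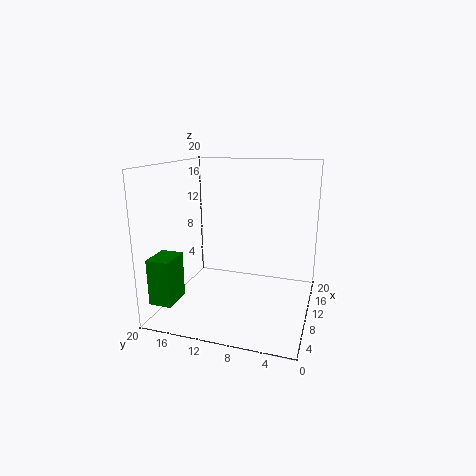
a = 1
b = 16
c = 3
p = 4
q = 3
col = 'green'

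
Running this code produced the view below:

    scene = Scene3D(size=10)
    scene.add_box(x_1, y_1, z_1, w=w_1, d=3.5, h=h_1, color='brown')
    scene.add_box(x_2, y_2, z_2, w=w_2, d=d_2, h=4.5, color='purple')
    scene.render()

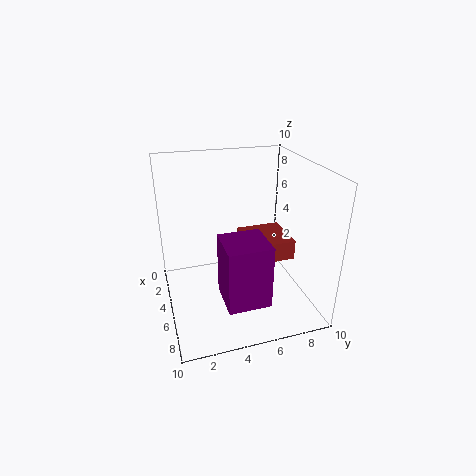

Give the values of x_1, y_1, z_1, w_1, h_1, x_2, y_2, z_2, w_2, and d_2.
x_1 = 1.5
y_1 = 6
z_1 = 2.5
w_1 = 3.5
h_1 = 1.5
x_2 = 5
y_2 = 3.5
z_2 = 1
w_2 = 3
d_2 = 3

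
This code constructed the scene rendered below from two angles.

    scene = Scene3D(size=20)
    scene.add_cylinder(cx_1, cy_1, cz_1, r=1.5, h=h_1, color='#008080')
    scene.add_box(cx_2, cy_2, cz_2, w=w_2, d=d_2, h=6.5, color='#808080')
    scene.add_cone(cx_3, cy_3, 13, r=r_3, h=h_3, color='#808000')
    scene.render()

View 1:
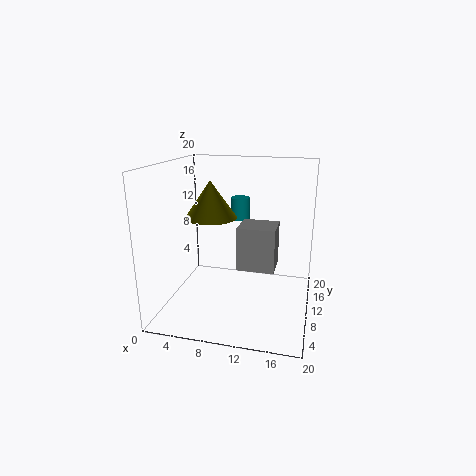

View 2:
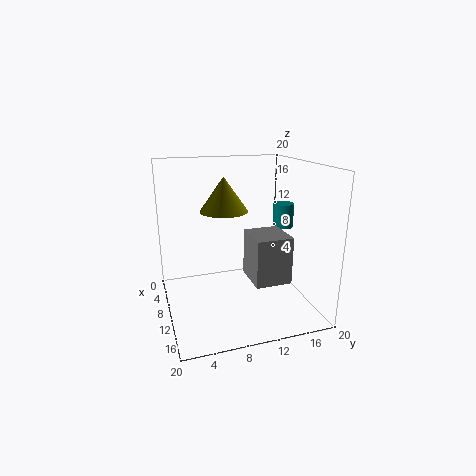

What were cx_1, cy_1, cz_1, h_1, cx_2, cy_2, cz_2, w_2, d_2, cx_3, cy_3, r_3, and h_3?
cx_1 = 8.5, cy_1 = 17.5, cz_1 = 10.5, h_1 = 3.5, cx_2 = 9.5, cy_2 = 11, cz_2 = 4.5, w_2 = 5.5, d_2 = 5, cx_3 = 6.5, cy_3 = 9, r_3 = 3.5, h_3 = 5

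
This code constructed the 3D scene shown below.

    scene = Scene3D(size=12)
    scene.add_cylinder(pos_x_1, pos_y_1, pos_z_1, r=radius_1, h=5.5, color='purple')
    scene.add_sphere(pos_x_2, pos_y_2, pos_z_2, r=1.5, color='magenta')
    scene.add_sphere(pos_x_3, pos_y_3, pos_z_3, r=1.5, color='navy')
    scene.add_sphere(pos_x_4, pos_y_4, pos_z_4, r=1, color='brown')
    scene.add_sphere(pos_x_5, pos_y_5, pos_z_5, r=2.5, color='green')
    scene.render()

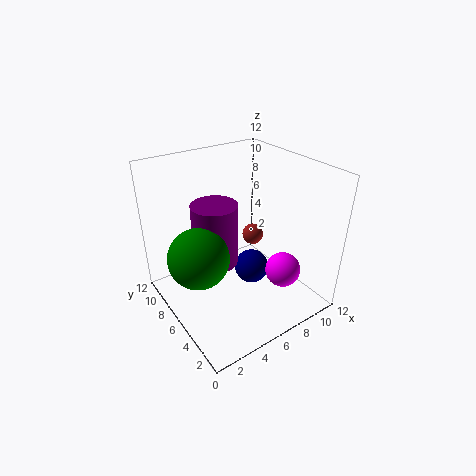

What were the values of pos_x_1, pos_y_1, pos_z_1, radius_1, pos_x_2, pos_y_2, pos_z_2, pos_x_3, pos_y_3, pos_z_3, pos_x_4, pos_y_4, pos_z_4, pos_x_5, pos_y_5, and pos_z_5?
pos_x_1 = 5, pos_y_1 = 8, pos_z_1 = 3, radius_1 = 2, pos_x_2 = 9, pos_y_2 = 3.5, pos_z_2 = 3, pos_x_3 = 7.5, pos_y_3 = 6, pos_z_3 = 2.5, pos_x_4 = 9.5, pos_y_4 = 8.5, pos_z_4 = 4, pos_x_5 = 2.5, pos_y_5 = 6.5, pos_z_5 = 5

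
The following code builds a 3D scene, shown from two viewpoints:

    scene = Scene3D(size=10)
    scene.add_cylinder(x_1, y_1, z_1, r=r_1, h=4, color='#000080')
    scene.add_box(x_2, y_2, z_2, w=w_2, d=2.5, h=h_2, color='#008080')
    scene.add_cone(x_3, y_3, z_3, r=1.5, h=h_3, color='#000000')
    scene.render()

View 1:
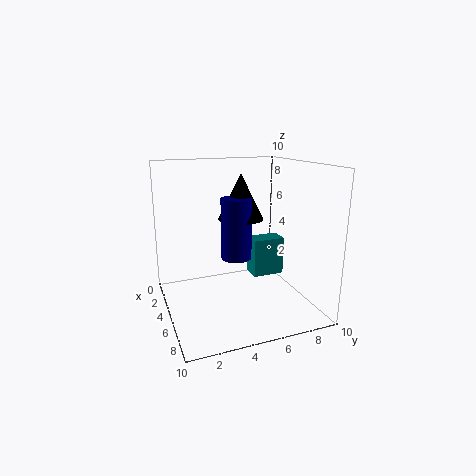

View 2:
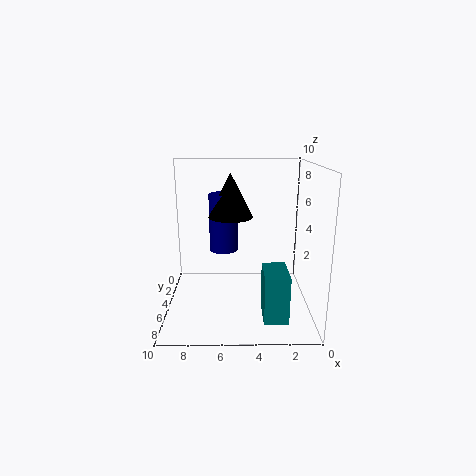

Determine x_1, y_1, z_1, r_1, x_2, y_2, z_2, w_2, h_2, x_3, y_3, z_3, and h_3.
x_1 = 6
y_1 = 4.5
z_1 = 4
r_1 = 1
x_2 = 2
y_2 = 7
z_2 = 1
w_2 = 1.5
h_2 = 3
x_3 = 5.5
y_3 = 5
z_3 = 6.5
h_3 = 3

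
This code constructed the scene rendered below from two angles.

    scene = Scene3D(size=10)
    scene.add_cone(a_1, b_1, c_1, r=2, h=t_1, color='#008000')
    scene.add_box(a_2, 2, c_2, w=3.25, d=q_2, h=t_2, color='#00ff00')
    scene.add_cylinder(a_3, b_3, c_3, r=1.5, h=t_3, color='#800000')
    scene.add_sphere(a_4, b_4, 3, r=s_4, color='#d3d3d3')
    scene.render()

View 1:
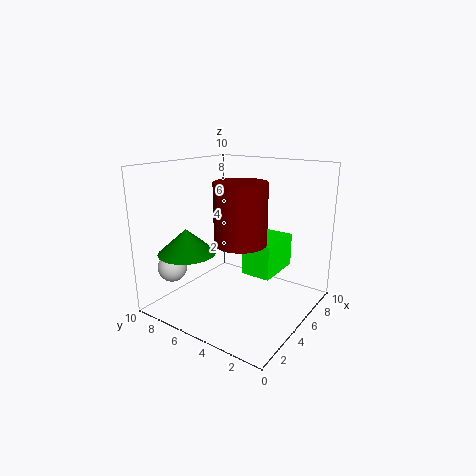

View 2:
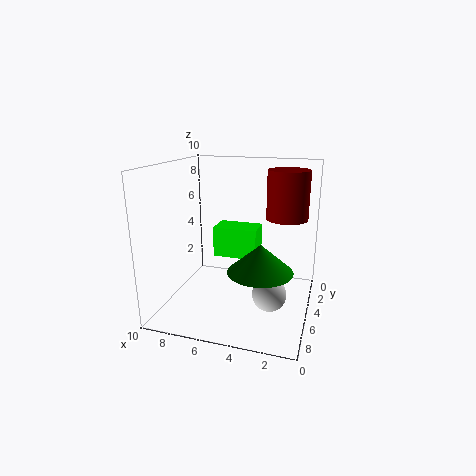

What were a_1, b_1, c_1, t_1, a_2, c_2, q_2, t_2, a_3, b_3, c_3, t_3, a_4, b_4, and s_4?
a_1 = 2.75
b_1 = 7.75
c_1 = 4
t_1 = 1.75
a_2 = 4
c_2 = 3
q_2 = 2
t_2 = 2.25
a_3 = 2
b_3 = 2.75
c_3 = 6
t_3 = 3.5
a_4 = 2
b_4 = 8.5
s_4 = 1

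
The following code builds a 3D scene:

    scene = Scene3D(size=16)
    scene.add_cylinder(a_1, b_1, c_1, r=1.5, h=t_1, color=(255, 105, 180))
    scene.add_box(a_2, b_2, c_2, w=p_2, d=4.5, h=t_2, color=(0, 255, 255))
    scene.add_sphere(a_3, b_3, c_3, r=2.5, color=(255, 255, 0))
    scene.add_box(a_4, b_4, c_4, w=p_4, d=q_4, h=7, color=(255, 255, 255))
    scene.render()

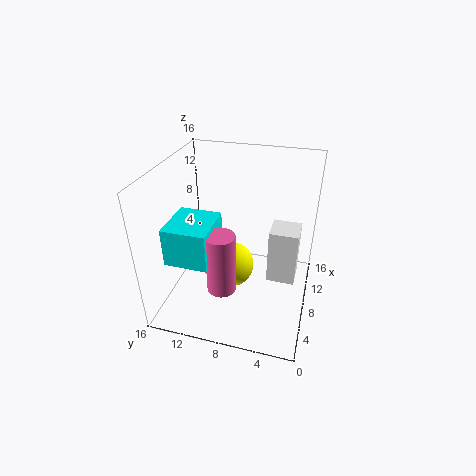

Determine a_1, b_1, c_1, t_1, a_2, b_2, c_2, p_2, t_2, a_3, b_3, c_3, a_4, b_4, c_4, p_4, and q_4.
a_1 = 3.5, b_1 = 8.5, c_1 = 4.5, t_1 = 6.5, a_2 = 2, b_2 = 9.5, c_2 = 7.5, p_2 = 5, t_2 = 4, a_3 = 7, b_3 = 8.5, c_3 = 5, a_4 = 10.5, b_4 = 1.5, c_4 = 0.5, p_4 = 3.5, q_4 = 3.5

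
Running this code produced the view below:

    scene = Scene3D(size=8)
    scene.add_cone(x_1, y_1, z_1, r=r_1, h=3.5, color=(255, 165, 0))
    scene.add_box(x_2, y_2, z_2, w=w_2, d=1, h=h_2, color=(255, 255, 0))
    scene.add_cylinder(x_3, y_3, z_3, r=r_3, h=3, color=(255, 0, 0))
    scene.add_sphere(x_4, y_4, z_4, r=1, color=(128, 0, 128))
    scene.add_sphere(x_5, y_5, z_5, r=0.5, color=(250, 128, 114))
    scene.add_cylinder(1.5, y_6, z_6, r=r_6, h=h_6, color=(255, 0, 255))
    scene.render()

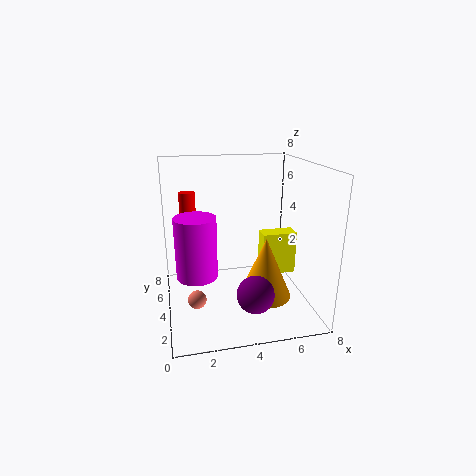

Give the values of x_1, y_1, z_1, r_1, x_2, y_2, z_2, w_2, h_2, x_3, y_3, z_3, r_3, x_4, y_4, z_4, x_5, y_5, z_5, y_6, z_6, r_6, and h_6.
x_1 = 5.5
y_1 = 3.5
z_1 = 0.5
r_1 = 1.5
x_2 = 5.5
y_2 = 4
z_2 = 1.5
w_2 = 2
h_2 = 2.5
x_3 = 1.5
y_3 = 7
z_3 = 3
r_3 = 0.5
x_4 = 4.5
y_4 = 2
z_4 = 1.5
x_5 = 1.5
y_5 = 3
z_5 = 1
y_6 = 2
z_6 = 3
r_6 = 1
h_6 = 3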